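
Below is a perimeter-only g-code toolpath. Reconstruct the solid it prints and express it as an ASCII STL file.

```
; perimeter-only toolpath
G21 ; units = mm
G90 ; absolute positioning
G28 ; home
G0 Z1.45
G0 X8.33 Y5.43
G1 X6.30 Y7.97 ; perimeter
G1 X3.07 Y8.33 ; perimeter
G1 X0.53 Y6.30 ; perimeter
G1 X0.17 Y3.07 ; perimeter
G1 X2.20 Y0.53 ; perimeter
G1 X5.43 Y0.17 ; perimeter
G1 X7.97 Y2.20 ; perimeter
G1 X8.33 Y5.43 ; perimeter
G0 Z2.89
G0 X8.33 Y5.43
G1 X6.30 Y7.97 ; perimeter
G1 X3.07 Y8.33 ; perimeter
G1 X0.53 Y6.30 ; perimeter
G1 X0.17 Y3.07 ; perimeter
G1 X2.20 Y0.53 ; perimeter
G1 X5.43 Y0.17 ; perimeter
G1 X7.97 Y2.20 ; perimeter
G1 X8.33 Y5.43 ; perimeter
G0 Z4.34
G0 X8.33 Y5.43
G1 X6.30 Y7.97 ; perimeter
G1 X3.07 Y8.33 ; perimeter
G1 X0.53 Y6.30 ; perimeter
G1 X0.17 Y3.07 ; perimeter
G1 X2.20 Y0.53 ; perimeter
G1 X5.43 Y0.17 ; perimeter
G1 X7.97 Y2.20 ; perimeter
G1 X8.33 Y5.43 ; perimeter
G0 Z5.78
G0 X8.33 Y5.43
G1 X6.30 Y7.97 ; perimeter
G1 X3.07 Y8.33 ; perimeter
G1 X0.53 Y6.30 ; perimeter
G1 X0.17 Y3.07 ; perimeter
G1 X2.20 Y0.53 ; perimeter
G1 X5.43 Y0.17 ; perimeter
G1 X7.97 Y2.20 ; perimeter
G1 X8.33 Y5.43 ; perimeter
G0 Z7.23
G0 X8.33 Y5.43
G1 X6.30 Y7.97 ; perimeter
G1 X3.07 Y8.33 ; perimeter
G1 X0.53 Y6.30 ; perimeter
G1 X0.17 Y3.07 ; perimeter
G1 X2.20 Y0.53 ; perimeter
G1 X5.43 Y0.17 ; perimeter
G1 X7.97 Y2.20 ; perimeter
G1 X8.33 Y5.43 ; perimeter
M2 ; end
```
solid part
  facet normal 0.0000 0.0000 -1.0000
    outer loop
      vertex 3.07 8.33 0.00
      vertex 6.30 7.97 0.00
      vertex 8.33 5.43 0.00
    endloop
  endfacet
  facet normal 0.0000 0.0000 -1.0000
    outer loop
      vertex 0.53 6.30 0.00
      vertex 3.07 8.33 0.00
      vertex 8.33 5.43 0.00
    endloop
  endfacet
  facet normal 0.0000 0.0000 -1.0000
    outer loop
      vertex 0.17 3.07 0.00
      vertex 0.53 6.30 0.00
      vertex 8.33 5.43 0.00
    endloop
  endfacet
  facet normal 0.0000 0.0000 -1.0000
    outer loop
      vertex 2.20 0.53 0.00
      vertex 0.17 3.07 0.00
      vertex 8.33 5.43 0.00
    endloop
  endfacet
  facet normal 0.0000 0.0000 -1.0000
    outer loop
      vertex 5.43 0.17 0.00
      vertex 2.20 0.53 0.00
      vertex 8.33 5.43 0.00
    endloop
  endfacet
  facet normal 0.0000 0.0000 -1.0000
    outer loop
      vertex 7.97 2.20 0.00
      vertex 5.43 0.17 0.00
      vertex 8.33 5.43 0.00
    endloop
  endfacet
  facet normal 0.0000 0.0000 1.0000
    outer loop
      vertex 8.33 5.43 7.23
      vertex 6.30 7.97 7.23
      vertex 3.07 8.33 7.23
    endloop
  endfacet
  facet normal 0.0000 0.0000 1.0000
    outer loop
      vertex 8.33 5.43 7.23
      vertex 3.07 8.33 7.23
      vertex 0.53 6.30 7.23
    endloop
  endfacet
  facet normal 0.0000 0.0000 1.0000
    outer loop
      vertex 8.33 5.43 7.23
      vertex 0.53 6.30 7.23
      vertex 0.17 3.07 7.23
    endloop
  endfacet
  facet normal 0.0000 0.0000 1.0000
    outer loop
      vertex 8.33 5.43 7.23
      vertex 0.17 3.07 7.23
      vertex 2.20 0.53 7.23
    endloop
  endfacet
  facet normal 0.0000 0.0000 1.0000
    outer loop
      vertex 8.33 5.43 7.23
      vertex 2.20 0.53 7.23
      vertex 5.43 0.17 7.23
    endloop
  endfacet
  facet normal 0.0000 0.0000 1.0000
    outer loop
      vertex 8.33 5.43 7.23
      vertex 5.43 0.17 7.23
      vertex 7.97 2.20 7.23
    endloop
  endfacet
  facet normal 0.7812 0.6243 0.0000
    outer loop
      vertex 8.33 5.43 0.00
      vertex 6.30 7.97 0.00
      vertex 6.30 7.97 7.23
    endloop
  endfacet
  facet normal 0.7812 0.6243 0.0000
    outer loop
      vertex 8.33 5.43 0.00
      vertex 6.30 7.97 7.23
      vertex 8.33 5.43 7.23
    endloop
  endfacet
  facet normal 0.1108 0.9938 0.0000
    outer loop
      vertex 6.30 7.97 0.00
      vertex 3.07 8.33 0.00
      vertex 3.07 8.33 7.23
    endloop
  endfacet
  facet normal 0.1108 0.9938 0.0000
    outer loop
      vertex 6.30 7.97 0.00
      vertex 3.07 8.33 7.23
      vertex 6.30 7.97 7.23
    endloop
  endfacet
  facet normal -0.6243 0.7812 0.0000
    outer loop
      vertex 3.07 8.33 0.00
      vertex 0.53 6.30 0.00
      vertex 0.53 6.30 7.23
    endloop
  endfacet
  facet normal -0.6243 0.7812 0.0000
    outer loop
      vertex 3.07 8.33 0.00
      vertex 0.53 6.30 7.23
      vertex 3.07 8.33 7.23
    endloop
  endfacet
  facet normal -0.9938 0.1108 0.0000
    outer loop
      vertex 0.53 6.30 0.00
      vertex 0.17 3.07 0.00
      vertex 0.17 3.07 7.23
    endloop
  endfacet
  facet normal -0.9938 0.1108 0.0000
    outer loop
      vertex 0.53 6.30 0.00
      vertex 0.17 3.07 7.23
      vertex 0.53 6.30 7.23
    endloop
  endfacet
  facet normal -0.7812 -0.6243 0.0000
    outer loop
      vertex 0.17 3.07 0.00
      vertex 2.20 0.53 0.00
      vertex 2.20 0.53 7.23
    endloop
  endfacet
  facet normal -0.7812 -0.6243 0.0000
    outer loop
      vertex 0.17 3.07 0.00
      vertex 2.20 0.53 7.23
      vertex 0.17 3.07 7.23
    endloop
  endfacet
  facet normal -0.1108 -0.9938 0.0000
    outer loop
      vertex 2.20 0.53 0.00
      vertex 5.43 0.17 0.00
      vertex 5.43 0.17 7.23
    endloop
  endfacet
  facet normal -0.1108 -0.9938 0.0000
    outer loop
      vertex 2.20 0.53 0.00
      vertex 5.43 0.17 7.23
      vertex 2.20 0.53 7.23
    endloop
  endfacet
  facet normal 0.6243 -0.7812 0.0000
    outer loop
      vertex 5.43 0.17 0.00
      vertex 7.97 2.20 0.00
      vertex 7.97 2.20 7.23
    endloop
  endfacet
  facet normal 0.6243 -0.7812 0.0000
    outer loop
      vertex 5.43 0.17 0.00
      vertex 7.97 2.20 7.23
      vertex 5.43 0.17 7.23
    endloop
  endfacet
  facet normal 0.9938 -0.1108 0.0000
    outer loop
      vertex 7.97 2.20 0.00
      vertex 8.33 5.43 0.00
      vertex 8.33 5.43 7.23
    endloop
  endfacet
  facet normal 0.9938 -0.1108 0.0000
    outer loop
      vertex 7.97 2.20 0.00
      vertex 8.33 5.43 7.23
      vertex 7.97 2.20 7.23
    endloop
  endfacet
endsolid part

The G0 Z moves step by Δz≈1.45 mm. Every layer's G1 loop is the same polygon, so the solid is a straight extrusion of it from z=0 to z≈7.23. Closing with flat bottom and top caps and triangulating gives 28 facets — a regular 8-sided prism (a cylinder approximated with 8 flat sides), circumscribed radius ≈ 4.25 mm, height ≈ 7.23 mm.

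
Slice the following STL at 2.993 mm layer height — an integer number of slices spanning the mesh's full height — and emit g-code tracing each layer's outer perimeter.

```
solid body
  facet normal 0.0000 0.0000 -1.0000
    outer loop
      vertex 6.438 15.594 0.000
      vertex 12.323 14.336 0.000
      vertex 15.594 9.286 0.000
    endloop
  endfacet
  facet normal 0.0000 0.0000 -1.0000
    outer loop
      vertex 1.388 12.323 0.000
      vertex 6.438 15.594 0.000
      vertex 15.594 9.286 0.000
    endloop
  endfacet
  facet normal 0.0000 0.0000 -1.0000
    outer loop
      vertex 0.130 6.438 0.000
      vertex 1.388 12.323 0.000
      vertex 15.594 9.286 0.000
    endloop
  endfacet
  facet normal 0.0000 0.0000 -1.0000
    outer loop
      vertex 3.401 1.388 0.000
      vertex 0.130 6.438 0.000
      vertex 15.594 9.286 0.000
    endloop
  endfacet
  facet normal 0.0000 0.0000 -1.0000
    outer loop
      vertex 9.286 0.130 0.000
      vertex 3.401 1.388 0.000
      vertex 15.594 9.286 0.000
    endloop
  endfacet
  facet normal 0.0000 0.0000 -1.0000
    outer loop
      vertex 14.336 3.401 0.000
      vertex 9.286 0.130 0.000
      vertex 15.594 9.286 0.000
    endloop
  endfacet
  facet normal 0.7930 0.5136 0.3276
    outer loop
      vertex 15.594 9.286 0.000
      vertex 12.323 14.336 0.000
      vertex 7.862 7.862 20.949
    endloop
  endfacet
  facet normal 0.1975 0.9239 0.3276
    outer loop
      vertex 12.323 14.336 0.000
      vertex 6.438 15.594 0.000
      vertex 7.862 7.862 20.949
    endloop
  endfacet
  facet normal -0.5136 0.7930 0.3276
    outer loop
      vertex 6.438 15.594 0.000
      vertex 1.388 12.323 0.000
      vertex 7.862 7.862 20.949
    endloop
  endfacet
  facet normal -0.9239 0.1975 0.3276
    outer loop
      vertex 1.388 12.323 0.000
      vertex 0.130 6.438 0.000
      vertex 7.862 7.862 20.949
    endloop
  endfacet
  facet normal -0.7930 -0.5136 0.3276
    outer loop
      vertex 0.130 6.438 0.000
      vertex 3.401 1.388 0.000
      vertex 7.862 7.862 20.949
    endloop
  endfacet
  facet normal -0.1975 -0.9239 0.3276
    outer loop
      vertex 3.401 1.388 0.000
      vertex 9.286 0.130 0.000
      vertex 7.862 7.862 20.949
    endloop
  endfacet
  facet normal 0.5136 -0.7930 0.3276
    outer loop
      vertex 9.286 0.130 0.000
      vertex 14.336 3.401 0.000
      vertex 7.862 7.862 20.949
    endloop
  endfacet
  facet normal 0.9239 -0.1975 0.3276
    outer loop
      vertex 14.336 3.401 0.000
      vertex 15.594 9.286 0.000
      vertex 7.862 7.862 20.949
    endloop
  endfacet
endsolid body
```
; perimeter-only toolpath
G21 ; units = mm
G90 ; absolute positioning
G28 ; home
; layer 1
G0 Z2.993
G0 X14.489 Y9.083
G1 X11.686 Y13.411
G1 X6.641 Y14.489
G1 X2.313 Y11.686
G1 X1.235 Y6.641
G1 X4.038 Y2.313
G1 X9.083 Y1.235
G1 X13.411 Y4.038
G1 X14.489 Y9.083
; layer 2
G0 Z5.985
G0 X13.385 Y8.879
G1 X11.048 Y12.486
G1 X6.845 Y13.385
G1 X3.238 Y11.048
G1 X2.339 Y6.845
G1 X4.676 Y3.238
G1 X8.879 Y2.339
G1 X12.486 Y4.676
G1 X13.385 Y8.879
; layer 3
G0 Z8.978
G0 X12.280 Y8.676
G1 X10.411 Y11.561
G1 X7.048 Y12.280
G1 X4.163 Y10.411
G1 X3.444 Y7.048
G1 X5.313 Y4.163
G1 X8.676 Y3.444
G1 X11.561 Y5.313
G1 X12.280 Y8.676
; layer 4
G0 Z11.971
G0 X11.176 Y8.472
G1 X9.774 Y10.637
G1 X7.252 Y11.176
G1 X5.087 Y9.774
G1 X4.548 Y7.252
G1 X5.950 Y5.087
G1 X8.472 Y4.548
G1 X10.637 Y5.950
G1 X11.176 Y8.472
; layer 5
G0 Z14.964
G0 X10.071 Y8.269
G1 X9.137 Y9.712
G1 X7.455 Y10.071
G1 X6.012 Y9.137
G1 X5.653 Y7.455
G1 X6.587 Y6.012
G1 X8.269 Y5.653
G1 X9.712 Y6.587
G1 X10.071 Y8.269
; layer 6
G0 Z17.956
G0 X8.967 Y8.065
G1 X8.499 Y8.787
G1 X7.659 Y8.967
G1 X6.937 Y8.499
G1 X6.757 Y7.659
G1 X7.225 Y6.937
G1 X8.065 Y6.757
G1 X8.787 Y7.225
G1 X8.967 Y8.065
M2 ; end

The solid is a regular 8-sided pyramid, base circumscribed radius ≈ 7.86 mm, apex at z ≈ 20.9 mm. Slicing at Δz = 2.993 mm — 7 equal slices spanning the solid's height, so layer i sits at z = i·h/7 — gives 6 non-empty perimeters. Each is a 8-segment closed polygon; G0 lifts to the layer z and rapids to the start vertex, then G1 traces the edges. The cross-section shrinks linearly with z (the slice at the apex is degenerate and omitted).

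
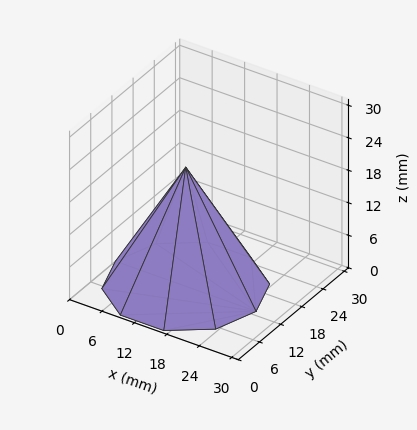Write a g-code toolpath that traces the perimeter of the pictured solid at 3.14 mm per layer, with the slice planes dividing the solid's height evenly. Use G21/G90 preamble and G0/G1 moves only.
Reading the render: the shape is a regular 10-sided pyramid, base circumscribed radius ≈ 13 mm, apex at z ≈ 22 mm (dimensions read to the nearest mm from the axis ticks). For the g-code, the solid's height is divided into equal slices at the stated Δz and each level perimeter traced with G1 moves after a G0 lift.

; perimeter-only toolpath
G21 ; units = mm
G90 ; absolute positioning
G28 ; home
; layer 1
G0 Z3.14
G0 X24.14 Y13.00
G1 X22.02 Y19.55
G1 X16.45 Y23.59
G1 X9.55 Y23.59
G1 X3.98 Y19.55
G1 X1.86 Y13.00
G1 X3.98 Y6.45
G1 X9.55 Y2.41
G1 X16.45 Y2.41
G1 X22.02 Y6.45
G1 X24.14 Y13.00
; layer 2
G0 Z6.29
G0 X22.29 Y13.00
G1 X20.51 Y18.46
G1 X15.87 Y21.83
G1 X10.13 Y21.83
G1 X5.49 Y18.46
G1 X3.71 Y13.00
G1 X5.49 Y7.54
G1 X10.13 Y4.17
G1 X15.87 Y4.17
G1 X20.51 Y7.54
G1 X22.29 Y13.00
; layer 3
G0 Z9.43
G0 X20.43 Y13.00
G1 X19.01 Y17.37
G1 X15.30 Y20.06
G1 X10.70 Y20.06
G1 X6.99 Y17.37
G1 X5.57 Y13.00
G1 X6.99 Y8.63
G1 X10.70 Y5.94
G1 X15.30 Y5.94
G1 X19.01 Y8.63
G1 X20.43 Y13.00
; layer 4
G0 Z12.57
G0 X18.57 Y13.00
G1 X17.51 Y16.27
G1 X14.72 Y18.30
G1 X11.28 Y18.30
G1 X8.49 Y16.27
G1 X7.43 Y13.00
G1 X8.49 Y9.73
G1 X11.28 Y7.70
G1 X14.72 Y7.70
G1 X17.51 Y9.73
G1 X18.57 Y13.00
; layer 5
G0 Z15.71
G0 X16.71 Y13.00
G1 X16.01 Y15.18
G1 X14.15 Y16.53
G1 X11.85 Y16.53
G1 X9.99 Y15.18
G1 X9.29 Y13.00
G1 X9.99 Y10.82
G1 X11.85 Y9.47
G1 X14.15 Y9.47
G1 X16.01 Y10.82
G1 X16.71 Y13.00
; layer 6
G0 Z18.86
G0 X14.86 Y13.00
G1 X14.50 Y14.09
G1 X13.57 Y14.77
G1 X12.43 Y14.77
G1 X11.50 Y14.09
G1 X11.14 Y13.00
G1 X11.50 Y11.91
G1 X12.43 Y11.23
G1 X13.57 Y11.23
G1 X14.50 Y11.91
G1 X14.86 Y13.00
M2 ; end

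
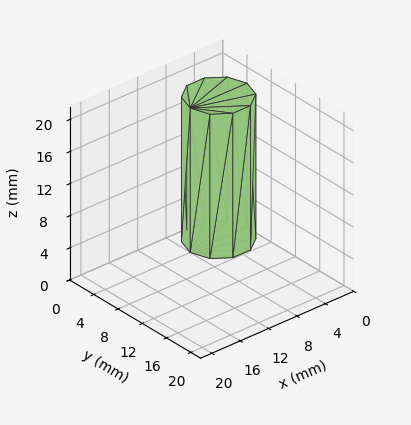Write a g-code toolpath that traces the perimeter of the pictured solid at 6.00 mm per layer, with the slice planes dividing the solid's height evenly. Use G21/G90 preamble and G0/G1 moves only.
Reading the render: the shape is a regular 10-sided prism (a cylinder approximated with 10 flat sides), circumscribed radius ≈ 4 mm, height ≈ 18 mm (dimensions read to the nearest mm from the axis ticks). For the g-code, the solid's height is divided into equal slices at the stated Δz and each level perimeter traced with G1 moves after a G0 lift.

; perimeter-only toolpath
G21 ; units = mm
G90 ; absolute positioning
G28 ; home
; layer 1
G0 Z6.00
G0 X8.00 Y4.00
G1 X7.24 Y6.35
G1 X5.24 Y7.80
G1 X2.76 Y7.80
G1 X0.76 Y6.35
G1 X0.00 Y4.00
G1 X0.76 Y1.65
G1 X2.76 Y0.20
G1 X5.24 Y0.20
G1 X7.24 Y1.65
G1 X8.00 Y4.00
; layer 2
G0 Z12.00
G0 X8.00 Y4.00
G1 X7.24 Y6.35
G1 X5.24 Y7.80
G1 X2.76 Y7.80
G1 X0.76 Y6.35
G1 X0.00 Y4.00
G1 X0.76 Y1.65
G1 X2.76 Y0.20
G1 X5.24 Y0.20
G1 X7.24 Y1.65
G1 X8.00 Y4.00
; layer 3
G0 Z18.00
G0 X8.00 Y4.00
G1 X7.24 Y6.35
G1 X5.24 Y7.80
G1 X2.76 Y7.80
G1 X0.76 Y6.35
G1 X0.00 Y4.00
G1 X0.76 Y1.65
G1 X2.76 Y0.20
G1 X5.24 Y0.20
G1 X7.24 Y1.65
G1 X8.00 Y4.00
M2 ; end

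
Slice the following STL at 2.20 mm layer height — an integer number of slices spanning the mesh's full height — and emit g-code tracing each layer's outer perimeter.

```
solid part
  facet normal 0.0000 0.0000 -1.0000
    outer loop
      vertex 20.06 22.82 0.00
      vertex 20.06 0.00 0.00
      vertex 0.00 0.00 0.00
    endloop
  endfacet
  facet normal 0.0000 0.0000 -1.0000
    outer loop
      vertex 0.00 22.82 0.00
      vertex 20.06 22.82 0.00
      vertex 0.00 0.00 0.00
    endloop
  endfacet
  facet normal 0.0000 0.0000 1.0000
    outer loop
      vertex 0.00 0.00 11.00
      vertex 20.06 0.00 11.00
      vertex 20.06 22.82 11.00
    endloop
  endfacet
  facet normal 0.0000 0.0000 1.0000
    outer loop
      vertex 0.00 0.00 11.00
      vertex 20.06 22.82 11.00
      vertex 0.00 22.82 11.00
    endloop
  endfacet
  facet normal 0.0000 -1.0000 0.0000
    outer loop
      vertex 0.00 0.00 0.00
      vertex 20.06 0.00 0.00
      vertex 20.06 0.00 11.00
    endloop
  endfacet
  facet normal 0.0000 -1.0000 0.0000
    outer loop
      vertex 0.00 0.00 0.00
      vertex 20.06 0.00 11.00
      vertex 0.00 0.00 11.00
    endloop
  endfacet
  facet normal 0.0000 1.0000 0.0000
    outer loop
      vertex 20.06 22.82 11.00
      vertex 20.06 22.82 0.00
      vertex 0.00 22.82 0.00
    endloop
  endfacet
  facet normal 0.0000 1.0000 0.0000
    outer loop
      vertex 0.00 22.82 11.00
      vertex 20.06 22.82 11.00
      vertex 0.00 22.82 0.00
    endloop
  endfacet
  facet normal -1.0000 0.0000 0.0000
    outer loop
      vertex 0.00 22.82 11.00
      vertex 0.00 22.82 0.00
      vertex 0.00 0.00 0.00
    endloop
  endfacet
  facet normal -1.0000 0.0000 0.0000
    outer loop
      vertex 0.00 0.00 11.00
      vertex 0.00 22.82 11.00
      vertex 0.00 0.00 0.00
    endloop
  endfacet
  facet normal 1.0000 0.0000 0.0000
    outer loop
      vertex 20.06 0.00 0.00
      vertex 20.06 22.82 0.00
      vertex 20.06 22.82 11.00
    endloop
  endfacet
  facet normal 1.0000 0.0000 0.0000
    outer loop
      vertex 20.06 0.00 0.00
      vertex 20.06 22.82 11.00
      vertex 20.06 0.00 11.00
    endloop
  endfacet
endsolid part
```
; perimeter-only toolpath
G21 ; units = mm
G90 ; absolute positioning
G28 ; home
; layer 1
G0 Z2.20
G0 X0.00 Y0.00
G1 X20.06 Y0.00
G1 X20.06 Y22.82
G1 X0.00 Y22.82
G1 X0.00 Y0.00
; layer 2
G0 Z4.40
G0 X0.00 Y0.00
G1 X20.06 Y0.00
G1 X20.06 Y22.82
G1 X0.00 Y22.82
G1 X0.00 Y0.00
; layer 3
G0 Z6.60
G0 X0.00 Y0.00
G1 X20.06 Y0.00
G1 X20.06 Y22.82
G1 X0.00 Y22.82
G1 X0.00 Y0.00
; layer 4
G0 Z8.80
G0 X0.00 Y0.00
G1 X20.06 Y0.00
G1 X20.06 Y22.82
G1 X0.00 Y22.82
G1 X0.00 Y0.00
; layer 5
G0 Z11.00
G0 X0.00 Y0.00
G1 X20.06 Y0.00
G1 X20.06 Y22.82
G1 X0.00 Y22.82
G1 X0.00 Y0.00
M2 ; end

The solid is a rectangular box, roughly 20.1 × 22.8 mm footprint and 11 mm tall. Slicing at Δz = 2.20 mm — 5 equal slices spanning the solid's height, so layer i sits at z = i·h/5 — gives 5 non-empty perimeters. Each is a 4-segment closed polygon; G0 lifts to the layer z and rapids to the start vertex, then G1 traces the edges.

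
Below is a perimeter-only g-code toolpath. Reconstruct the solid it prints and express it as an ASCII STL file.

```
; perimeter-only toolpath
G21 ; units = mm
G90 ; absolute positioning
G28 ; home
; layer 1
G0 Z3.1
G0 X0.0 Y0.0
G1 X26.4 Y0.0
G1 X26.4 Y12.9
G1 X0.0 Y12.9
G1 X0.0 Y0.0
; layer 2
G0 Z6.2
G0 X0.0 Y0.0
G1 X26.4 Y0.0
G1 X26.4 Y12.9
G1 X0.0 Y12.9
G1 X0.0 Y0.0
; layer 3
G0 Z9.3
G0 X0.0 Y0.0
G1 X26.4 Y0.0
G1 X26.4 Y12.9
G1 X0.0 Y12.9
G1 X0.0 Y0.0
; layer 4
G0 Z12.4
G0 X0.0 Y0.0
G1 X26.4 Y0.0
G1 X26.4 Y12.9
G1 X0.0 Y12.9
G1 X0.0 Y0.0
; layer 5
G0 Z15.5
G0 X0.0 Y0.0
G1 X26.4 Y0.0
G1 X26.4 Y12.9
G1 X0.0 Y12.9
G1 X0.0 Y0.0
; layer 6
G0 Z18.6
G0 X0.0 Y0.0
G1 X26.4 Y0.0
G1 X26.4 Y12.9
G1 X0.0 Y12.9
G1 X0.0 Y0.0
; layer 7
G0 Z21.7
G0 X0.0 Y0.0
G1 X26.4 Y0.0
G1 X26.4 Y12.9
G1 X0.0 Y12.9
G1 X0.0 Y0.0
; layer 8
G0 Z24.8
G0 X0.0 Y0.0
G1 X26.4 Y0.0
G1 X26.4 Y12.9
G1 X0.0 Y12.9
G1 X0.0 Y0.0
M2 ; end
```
solid part
  facet normal 0.0000 0.0000 -1.0000
    outer loop
      vertex 26.4 12.9 0.0
      vertex 26.4 0.0 0.0
      vertex 0.0 0.0 0.0
    endloop
  endfacet
  facet normal 0.0000 0.0000 -1.0000
    outer loop
      vertex 0.0 12.9 0.0
      vertex 26.4 12.9 0.0
      vertex 0.0 0.0 0.0
    endloop
  endfacet
  facet normal 0.0000 0.0000 1.0000
    outer loop
      vertex 0.0 0.0 24.8
      vertex 26.4 0.0 24.8
      vertex 26.4 12.9 24.8
    endloop
  endfacet
  facet normal 0.0000 0.0000 1.0000
    outer loop
      vertex 0.0 0.0 24.8
      vertex 26.4 12.9 24.8
      vertex 0.0 12.9 24.8
    endloop
  endfacet
  facet normal 0.0000 -1.0000 0.0000
    outer loop
      vertex 0.0 0.0 0.0
      vertex 26.4 0.0 0.0
      vertex 26.4 0.0 24.8
    endloop
  endfacet
  facet normal 0.0000 -1.0000 0.0000
    outer loop
      vertex 0.0 0.0 0.0
      vertex 26.4 0.0 24.8
      vertex 0.0 0.0 24.8
    endloop
  endfacet
  facet normal 0.0000 1.0000 0.0000
    outer loop
      vertex 26.4 12.9 24.8
      vertex 26.4 12.9 0.0
      vertex 0.0 12.9 0.0
    endloop
  endfacet
  facet normal 0.0000 1.0000 0.0000
    outer loop
      vertex 0.0 12.9 24.8
      vertex 26.4 12.9 24.8
      vertex 0.0 12.9 0.0
    endloop
  endfacet
  facet normal -1.0000 0.0000 0.0000
    outer loop
      vertex 0.0 12.9 24.8
      vertex 0.0 12.9 0.0
      vertex 0.0 0.0 0.0
    endloop
  endfacet
  facet normal -1.0000 0.0000 0.0000
    outer loop
      vertex 0.0 0.0 24.8
      vertex 0.0 12.9 24.8
      vertex 0.0 0.0 0.0
    endloop
  endfacet
  facet normal 1.0000 0.0000 0.0000
    outer loop
      vertex 26.4 0.0 0.0
      vertex 26.4 12.9 0.0
      vertex 26.4 12.9 24.8
    endloop
  endfacet
  facet normal 1.0000 0.0000 0.0000
    outer loop
      vertex 26.4 0.0 0.0
      vertex 26.4 12.9 24.8
      vertex 26.4 0.0 24.8
    endloop
  endfacet
endsolid part

The G0 Z moves step by Δz≈3.1 mm. Every layer's G1 loop is the same polygon, so the solid is a straight extrusion of it from z=0 to z≈24.8. Closing with flat bottom and top caps and triangulating gives 12 facets — a rectangular box, roughly 26.4 × 12.9 mm footprint and 24.8 mm tall.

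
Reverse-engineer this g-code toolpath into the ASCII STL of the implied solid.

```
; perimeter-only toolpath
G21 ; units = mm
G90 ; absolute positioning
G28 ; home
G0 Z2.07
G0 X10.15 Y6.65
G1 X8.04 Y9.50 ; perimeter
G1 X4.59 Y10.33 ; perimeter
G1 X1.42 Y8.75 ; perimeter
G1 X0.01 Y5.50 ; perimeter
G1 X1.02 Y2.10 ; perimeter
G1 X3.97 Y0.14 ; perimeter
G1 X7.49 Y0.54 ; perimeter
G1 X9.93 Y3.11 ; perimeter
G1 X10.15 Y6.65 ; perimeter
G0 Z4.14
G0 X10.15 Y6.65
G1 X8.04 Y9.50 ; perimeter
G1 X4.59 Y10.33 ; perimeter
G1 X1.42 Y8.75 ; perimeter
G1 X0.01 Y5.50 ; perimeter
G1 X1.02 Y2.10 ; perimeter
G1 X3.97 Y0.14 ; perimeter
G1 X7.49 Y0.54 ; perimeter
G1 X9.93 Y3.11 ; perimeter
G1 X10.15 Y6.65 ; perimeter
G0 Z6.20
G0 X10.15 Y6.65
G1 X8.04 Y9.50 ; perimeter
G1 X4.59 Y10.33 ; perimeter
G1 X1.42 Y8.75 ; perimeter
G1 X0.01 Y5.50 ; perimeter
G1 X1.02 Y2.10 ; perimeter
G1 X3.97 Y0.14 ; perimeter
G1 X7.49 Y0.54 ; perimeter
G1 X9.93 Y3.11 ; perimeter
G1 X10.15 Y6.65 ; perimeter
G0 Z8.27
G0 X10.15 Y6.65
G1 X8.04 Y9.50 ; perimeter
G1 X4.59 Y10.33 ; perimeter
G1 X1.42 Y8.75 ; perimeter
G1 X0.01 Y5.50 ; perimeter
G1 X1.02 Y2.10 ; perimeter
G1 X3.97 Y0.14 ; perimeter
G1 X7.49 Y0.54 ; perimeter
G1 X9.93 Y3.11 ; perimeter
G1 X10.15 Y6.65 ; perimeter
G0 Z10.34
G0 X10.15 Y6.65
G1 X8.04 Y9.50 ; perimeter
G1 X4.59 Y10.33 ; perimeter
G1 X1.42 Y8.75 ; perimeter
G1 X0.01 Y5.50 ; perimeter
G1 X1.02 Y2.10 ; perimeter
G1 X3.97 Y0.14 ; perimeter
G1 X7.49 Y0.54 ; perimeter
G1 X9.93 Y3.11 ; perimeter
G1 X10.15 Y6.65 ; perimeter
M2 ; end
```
solid part
  facet normal 0.0000 0.0000 -1.0000
    outer loop
      vertex 4.59 10.33 0.00
      vertex 8.04 9.50 0.00
      vertex 10.15 6.65 0.00
    endloop
  endfacet
  facet normal 0.0000 0.0000 -1.0000
    outer loop
      vertex 1.42 8.75 0.00
      vertex 4.59 10.33 0.00
      vertex 10.15 6.65 0.00
    endloop
  endfacet
  facet normal 0.0000 0.0000 -1.0000
    outer loop
      vertex 0.01 5.50 0.00
      vertex 1.42 8.75 0.00
      vertex 10.15 6.65 0.00
    endloop
  endfacet
  facet normal 0.0000 0.0000 -1.0000
    outer loop
      vertex 1.02 2.10 0.00
      vertex 0.01 5.50 0.00
      vertex 10.15 6.65 0.00
    endloop
  endfacet
  facet normal 0.0000 0.0000 -1.0000
    outer loop
      vertex 3.97 0.14 0.00
      vertex 1.02 2.10 0.00
      vertex 10.15 6.65 0.00
    endloop
  endfacet
  facet normal 0.0000 0.0000 -1.0000
    outer loop
      vertex 7.49 0.54 0.00
      vertex 3.97 0.14 0.00
      vertex 10.15 6.65 0.00
    endloop
  endfacet
  facet normal 0.0000 0.0000 -1.0000
    outer loop
      vertex 9.93 3.11 0.00
      vertex 7.49 0.54 0.00
      vertex 10.15 6.65 0.00
    endloop
  endfacet
  facet normal 0.0000 0.0000 1.0000
    outer loop
      vertex 10.15 6.65 10.34
      vertex 8.04 9.50 10.34
      vertex 4.59 10.33 10.34
    endloop
  endfacet
  facet normal 0.0000 0.0000 1.0000
    outer loop
      vertex 10.15 6.65 10.34
      vertex 4.59 10.33 10.34
      vertex 1.42 8.75 10.34
    endloop
  endfacet
  facet normal 0.0000 0.0000 1.0000
    outer loop
      vertex 10.15 6.65 10.34
      vertex 1.42 8.75 10.34
      vertex 0.01 5.50 10.34
    endloop
  endfacet
  facet normal 0.0000 0.0000 1.0000
    outer loop
      vertex 10.15 6.65 10.34
      vertex 0.01 5.50 10.34
      vertex 1.02 2.10 10.34
    endloop
  endfacet
  facet normal 0.0000 0.0000 1.0000
    outer loop
      vertex 10.15 6.65 10.34
      vertex 1.02 2.10 10.34
      vertex 3.97 0.14 10.34
    endloop
  endfacet
  facet normal 0.0000 0.0000 1.0000
    outer loop
      vertex 10.15 6.65 10.34
      vertex 3.97 0.14 10.34
      vertex 7.49 0.54 10.34
    endloop
  endfacet
  facet normal 0.0000 0.0000 1.0000
    outer loop
      vertex 10.15 6.65 10.34
      vertex 7.49 0.54 10.34
      vertex 9.93 3.11 10.34
    endloop
  endfacet
  facet normal 0.8037 0.5950 0.0000
    outer loop
      vertex 10.15 6.65 0.00
      vertex 8.04 9.50 0.00
      vertex 8.04 9.50 10.34
    endloop
  endfacet
  facet normal 0.8037 0.5950 0.0000
    outer loop
      vertex 10.15 6.65 0.00
      vertex 8.04 9.50 10.34
      vertex 10.15 6.65 10.34
    endloop
  endfacet
  facet normal 0.2339 0.9723 0.0000
    outer loop
      vertex 8.04 9.50 0.00
      vertex 4.59 10.33 0.00
      vertex 4.59 10.33 10.34
    endloop
  endfacet
  facet normal 0.2339 0.9723 0.0000
    outer loop
      vertex 8.04 9.50 0.00
      vertex 4.59 10.33 10.34
      vertex 8.04 9.50 10.34
    endloop
  endfacet
  facet normal -0.4461 0.8950 0.0000
    outer loop
      vertex 4.59 10.33 0.00
      vertex 1.42 8.75 0.00
      vertex 1.42 8.75 10.34
    endloop
  endfacet
  facet normal -0.4461 0.8950 0.0000
    outer loop
      vertex 4.59 10.33 0.00
      vertex 1.42 8.75 10.34
      vertex 4.59 10.33 10.34
    endloop
  endfacet
  facet normal -0.9174 0.3980 0.0000
    outer loop
      vertex 1.42 8.75 0.00
      vertex 0.01 5.50 0.00
      vertex 0.01 5.50 10.34
    endloop
  endfacet
  facet normal -0.9174 0.3980 0.0000
    outer loop
      vertex 1.42 8.75 0.00
      vertex 0.01 5.50 10.34
      vertex 1.42 8.75 10.34
    endloop
  endfacet
  facet normal -0.9586 -0.2848 0.0000
    outer loop
      vertex 0.01 5.50 0.00
      vertex 1.02 2.10 0.00
      vertex 1.02 2.10 10.34
    endloop
  endfacet
  facet normal -0.9586 -0.2848 0.0000
    outer loop
      vertex 0.01 5.50 0.00
      vertex 1.02 2.10 10.34
      vertex 0.01 5.50 10.34
    endloop
  endfacet
  facet normal -0.5534 -0.8329 0.0000
    outer loop
      vertex 1.02 2.10 0.00
      vertex 3.97 0.14 0.00
      vertex 3.97 0.14 10.34
    endloop
  endfacet
  facet normal -0.5534 -0.8329 0.0000
    outer loop
      vertex 1.02 2.10 0.00
      vertex 3.97 0.14 10.34
      vertex 1.02 2.10 10.34
    endloop
  endfacet
  facet normal 0.1129 -0.9936 0.0000
    outer loop
      vertex 3.97 0.14 0.00
      vertex 7.49 0.54 0.00
      vertex 7.49 0.54 10.34
    endloop
  endfacet
  facet normal 0.1129 -0.9936 0.0000
    outer loop
      vertex 3.97 0.14 0.00
      vertex 7.49 0.54 10.34
      vertex 3.97 0.14 10.34
    endloop
  endfacet
  facet normal 0.7252 -0.6885 0.0000
    outer loop
      vertex 7.49 0.54 0.00
      vertex 9.93 3.11 0.00
      vertex 9.93 3.11 10.34
    endloop
  endfacet
  facet normal 0.7252 -0.6885 0.0000
    outer loop
      vertex 7.49 0.54 0.00
      vertex 9.93 3.11 10.34
      vertex 7.49 0.54 10.34
    endloop
  endfacet
  facet normal 0.9981 -0.0620 0.0000
    outer loop
      vertex 9.93 3.11 0.00
      vertex 10.15 6.65 0.00
      vertex 10.15 6.65 10.34
    endloop
  endfacet
  facet normal 0.9981 -0.0620 0.0000
    outer loop
      vertex 9.93 3.11 0.00
      vertex 10.15 6.65 10.34
      vertex 9.93 3.11 10.34
    endloop
  endfacet
endsolid part

The G0 Z moves step by Δz≈2.07 mm. Every layer's G1 loop is the same polygon, so the solid is a straight extrusion of it from z=0 to z≈10.3. Closing with flat bottom and top caps and triangulating gives 32 facets — a regular 9-sided prism (a cylinder approximated with 9 flat sides), circumscribed radius ≈ 5.18 mm, height ≈ 10.3 mm.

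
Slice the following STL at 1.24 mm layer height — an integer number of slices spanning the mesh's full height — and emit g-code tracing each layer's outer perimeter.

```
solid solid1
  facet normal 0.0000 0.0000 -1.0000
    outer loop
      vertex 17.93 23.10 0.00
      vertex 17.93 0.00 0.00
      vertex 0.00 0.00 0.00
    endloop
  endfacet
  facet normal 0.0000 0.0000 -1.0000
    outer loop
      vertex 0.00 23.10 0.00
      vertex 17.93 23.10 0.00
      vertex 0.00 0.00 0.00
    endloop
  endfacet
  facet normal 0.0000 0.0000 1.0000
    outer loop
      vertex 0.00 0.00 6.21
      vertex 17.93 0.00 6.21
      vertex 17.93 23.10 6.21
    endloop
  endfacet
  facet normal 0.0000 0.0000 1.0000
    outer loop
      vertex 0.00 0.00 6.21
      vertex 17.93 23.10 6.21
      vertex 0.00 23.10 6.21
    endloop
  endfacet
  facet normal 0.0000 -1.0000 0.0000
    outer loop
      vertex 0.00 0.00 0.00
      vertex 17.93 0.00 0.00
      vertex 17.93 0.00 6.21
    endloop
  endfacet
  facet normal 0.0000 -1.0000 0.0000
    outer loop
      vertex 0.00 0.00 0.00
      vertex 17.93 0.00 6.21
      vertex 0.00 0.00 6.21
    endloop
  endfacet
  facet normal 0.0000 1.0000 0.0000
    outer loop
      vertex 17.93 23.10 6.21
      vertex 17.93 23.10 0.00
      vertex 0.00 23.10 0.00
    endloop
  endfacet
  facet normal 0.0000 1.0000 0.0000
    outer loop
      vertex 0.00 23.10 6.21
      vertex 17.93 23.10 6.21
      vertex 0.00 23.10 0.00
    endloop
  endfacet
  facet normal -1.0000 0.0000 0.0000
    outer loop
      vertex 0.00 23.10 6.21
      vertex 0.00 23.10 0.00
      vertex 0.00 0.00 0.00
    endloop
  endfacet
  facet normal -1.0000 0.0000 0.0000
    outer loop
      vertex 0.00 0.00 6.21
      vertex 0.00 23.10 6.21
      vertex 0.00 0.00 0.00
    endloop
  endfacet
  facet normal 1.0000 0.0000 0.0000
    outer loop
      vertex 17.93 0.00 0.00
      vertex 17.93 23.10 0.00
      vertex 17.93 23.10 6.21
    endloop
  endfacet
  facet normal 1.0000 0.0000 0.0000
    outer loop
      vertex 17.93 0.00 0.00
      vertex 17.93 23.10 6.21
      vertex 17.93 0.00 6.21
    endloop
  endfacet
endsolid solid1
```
; perimeter-only toolpath
G21 ; units = mm
G90 ; absolute positioning
G28 ; home
; layer 1
G0 Z1.24
G0 X0.00 Y0.00
G1 X17.93 Y0.00
G1 X17.93 Y23.10
G1 X0.00 Y23.10
G1 X0.00 Y0.00
; layer 2
G0 Z2.48
G0 X0.00 Y0.00
G1 X17.93 Y0.00
G1 X17.93 Y23.10
G1 X0.00 Y23.10
G1 X0.00 Y0.00
; layer 3
G0 Z3.73
G0 X0.00 Y0.00
G1 X17.93 Y0.00
G1 X17.93 Y23.10
G1 X0.00 Y23.10
G1 X0.00 Y0.00
; layer 4
G0 Z4.97
G0 X0.00 Y0.00
G1 X17.93 Y0.00
G1 X17.93 Y23.10
G1 X0.00 Y23.10
G1 X0.00 Y0.00
; layer 5
G0 Z6.21
G0 X0.00 Y0.00
G1 X17.93 Y0.00
G1 X17.93 Y23.10
G1 X0.00 Y23.10
G1 X0.00 Y0.00
M2 ; end

The solid is a rectangular box, roughly 17.9 × 23.1 mm footprint and 6.21 mm tall. Slicing at Δz = 1.24 mm — 5 equal slices spanning the solid's height, so layer i sits at z = i·h/5 — gives 5 non-empty perimeters. Each is a 4-segment closed polygon; G0 lifts to the layer z and rapids to the start vertex, then G1 traces the edges.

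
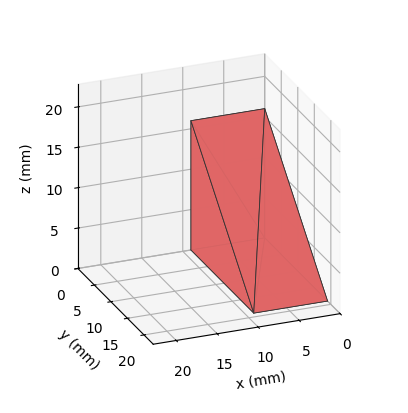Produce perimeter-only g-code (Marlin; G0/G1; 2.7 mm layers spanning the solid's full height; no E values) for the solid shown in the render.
Reading the render: the shape is a wedge (ramp): 9 × 19 mm base, rising to 16 mm along the y=0 edge and sloping linearly to z=0 at y=19 (dimensions read to the nearest mm from the axis ticks). For the g-code, the solid's height is divided into equal slices at the stated Δz and each level perimeter traced with G1 moves after a G0 lift.

; perimeter-only toolpath
G21 ; units = mm
G90 ; absolute positioning
G28 ; home
; layer 1
G0 Z2.7
G0 X0.0 Y0.0
G1 X9.0 Y0.0
G1 X9.0 Y15.8
G1 X0.0 Y15.8
G1 X0.0 Y0.0
; layer 2
G0 Z5.3
G0 X0.0 Y0.0
G1 X9.0 Y0.0
G1 X9.0 Y12.7
G1 X0.0 Y12.7
G1 X0.0 Y0.0
; layer 3
G0 Z8.0
G0 X0.0 Y0.0
G1 X9.0 Y0.0
G1 X9.0 Y9.5
G1 X0.0 Y9.5
G1 X0.0 Y0.0
; layer 4
G0 Z10.7
G0 X0.0 Y0.0
G1 X9.0 Y0.0
G1 X9.0 Y6.3
G1 X0.0 Y6.3
G1 X0.0 Y0.0
; layer 5
G0 Z13.3
G0 X0.0 Y0.0
G1 X9.0 Y0.0
G1 X9.0 Y3.2
G1 X0.0 Y3.2
G1 X0.0 Y0.0
M2 ; end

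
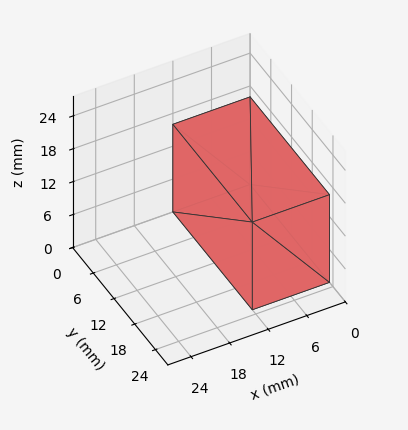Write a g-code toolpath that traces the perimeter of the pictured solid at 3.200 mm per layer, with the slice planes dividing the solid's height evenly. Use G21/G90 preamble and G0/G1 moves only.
Reading the render: the shape is a rectangular box, roughly 12 × 23 mm footprint and 16 mm tall (dimensions read to the nearest mm from the axis ticks). For the g-code, the solid's height is divided into equal slices at the stated Δz and each level perimeter traced with G1 moves after a G0 lift.

; perimeter-only toolpath
G21 ; units = mm
G90 ; absolute positioning
G28 ; home
; layer 1
G0 Z3.200
G0 X0.000 Y0.000
G1 X12.000 Y0.000
G1 X12.000 Y23.000
G1 X0.000 Y23.000
G1 X0.000 Y0.000
; layer 2
G0 Z6.400
G0 X0.000 Y0.000
G1 X12.000 Y0.000
G1 X12.000 Y23.000
G1 X0.000 Y23.000
G1 X0.000 Y0.000
; layer 3
G0 Z9.600
G0 X0.000 Y0.000
G1 X12.000 Y0.000
G1 X12.000 Y23.000
G1 X0.000 Y23.000
G1 X0.000 Y0.000
; layer 4
G0 Z12.800
G0 X0.000 Y0.000
G1 X12.000 Y0.000
G1 X12.000 Y23.000
G1 X0.000 Y23.000
G1 X0.000 Y0.000
; layer 5
G0 Z16.000
G0 X0.000 Y0.000
G1 X12.000 Y0.000
G1 X12.000 Y23.000
G1 X0.000 Y23.000
G1 X0.000 Y0.000
M2 ; end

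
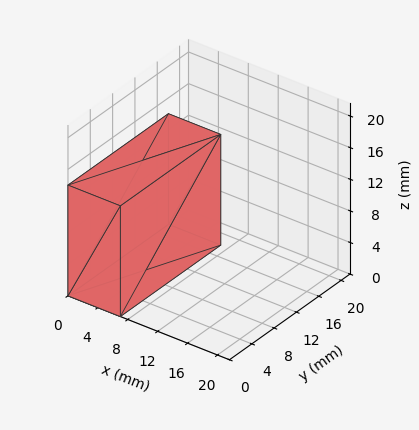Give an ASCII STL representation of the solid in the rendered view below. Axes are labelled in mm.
Reading the render: the shape is a rectangular box, roughly 7 × 18 mm footprint and 14 mm tall (dimensions read to the nearest mm from the axis ticks). For the STL, each face is triangulated and given an outward normal.

solid part
  facet normal 0.0000 0.0000 -1.0000
    outer loop
      vertex 7.0 18.0 0.0
      vertex 7.0 0.0 0.0
      vertex 0.0 0.0 0.0
    endloop
  endfacet
  facet normal 0.0000 0.0000 -1.0000
    outer loop
      vertex 0.0 18.0 0.0
      vertex 7.0 18.0 0.0
      vertex 0.0 0.0 0.0
    endloop
  endfacet
  facet normal 0.0000 0.0000 1.0000
    outer loop
      vertex 0.0 0.0 14.0
      vertex 7.0 0.0 14.0
      vertex 7.0 18.0 14.0
    endloop
  endfacet
  facet normal 0.0000 0.0000 1.0000
    outer loop
      vertex 0.0 0.0 14.0
      vertex 7.0 18.0 14.0
      vertex 0.0 18.0 14.0
    endloop
  endfacet
  facet normal 0.0000 -1.0000 0.0000
    outer loop
      vertex 0.0 0.0 0.0
      vertex 7.0 0.0 0.0
      vertex 7.0 0.0 14.0
    endloop
  endfacet
  facet normal 0.0000 -1.0000 0.0000
    outer loop
      vertex 0.0 0.0 0.0
      vertex 7.0 0.0 14.0
      vertex 0.0 0.0 14.0
    endloop
  endfacet
  facet normal 0.0000 1.0000 0.0000
    outer loop
      vertex 7.0 18.0 14.0
      vertex 7.0 18.0 0.0
      vertex 0.0 18.0 0.0
    endloop
  endfacet
  facet normal 0.0000 1.0000 0.0000
    outer loop
      vertex 0.0 18.0 14.0
      vertex 7.0 18.0 14.0
      vertex 0.0 18.0 0.0
    endloop
  endfacet
  facet normal -1.0000 0.0000 0.0000
    outer loop
      vertex 0.0 18.0 14.0
      vertex 0.0 18.0 0.0
      vertex 0.0 0.0 0.0
    endloop
  endfacet
  facet normal -1.0000 0.0000 0.0000
    outer loop
      vertex 0.0 0.0 14.0
      vertex 0.0 18.0 14.0
      vertex 0.0 0.0 0.0
    endloop
  endfacet
  facet normal 1.0000 0.0000 0.0000
    outer loop
      vertex 7.0 0.0 0.0
      vertex 7.0 18.0 0.0
      vertex 7.0 18.0 14.0
    endloop
  endfacet
  facet normal 1.0000 0.0000 0.0000
    outer loop
      vertex 7.0 0.0 0.0
      vertex 7.0 18.0 14.0
      vertex 7.0 0.0 14.0
    endloop
  endfacet
endsolid part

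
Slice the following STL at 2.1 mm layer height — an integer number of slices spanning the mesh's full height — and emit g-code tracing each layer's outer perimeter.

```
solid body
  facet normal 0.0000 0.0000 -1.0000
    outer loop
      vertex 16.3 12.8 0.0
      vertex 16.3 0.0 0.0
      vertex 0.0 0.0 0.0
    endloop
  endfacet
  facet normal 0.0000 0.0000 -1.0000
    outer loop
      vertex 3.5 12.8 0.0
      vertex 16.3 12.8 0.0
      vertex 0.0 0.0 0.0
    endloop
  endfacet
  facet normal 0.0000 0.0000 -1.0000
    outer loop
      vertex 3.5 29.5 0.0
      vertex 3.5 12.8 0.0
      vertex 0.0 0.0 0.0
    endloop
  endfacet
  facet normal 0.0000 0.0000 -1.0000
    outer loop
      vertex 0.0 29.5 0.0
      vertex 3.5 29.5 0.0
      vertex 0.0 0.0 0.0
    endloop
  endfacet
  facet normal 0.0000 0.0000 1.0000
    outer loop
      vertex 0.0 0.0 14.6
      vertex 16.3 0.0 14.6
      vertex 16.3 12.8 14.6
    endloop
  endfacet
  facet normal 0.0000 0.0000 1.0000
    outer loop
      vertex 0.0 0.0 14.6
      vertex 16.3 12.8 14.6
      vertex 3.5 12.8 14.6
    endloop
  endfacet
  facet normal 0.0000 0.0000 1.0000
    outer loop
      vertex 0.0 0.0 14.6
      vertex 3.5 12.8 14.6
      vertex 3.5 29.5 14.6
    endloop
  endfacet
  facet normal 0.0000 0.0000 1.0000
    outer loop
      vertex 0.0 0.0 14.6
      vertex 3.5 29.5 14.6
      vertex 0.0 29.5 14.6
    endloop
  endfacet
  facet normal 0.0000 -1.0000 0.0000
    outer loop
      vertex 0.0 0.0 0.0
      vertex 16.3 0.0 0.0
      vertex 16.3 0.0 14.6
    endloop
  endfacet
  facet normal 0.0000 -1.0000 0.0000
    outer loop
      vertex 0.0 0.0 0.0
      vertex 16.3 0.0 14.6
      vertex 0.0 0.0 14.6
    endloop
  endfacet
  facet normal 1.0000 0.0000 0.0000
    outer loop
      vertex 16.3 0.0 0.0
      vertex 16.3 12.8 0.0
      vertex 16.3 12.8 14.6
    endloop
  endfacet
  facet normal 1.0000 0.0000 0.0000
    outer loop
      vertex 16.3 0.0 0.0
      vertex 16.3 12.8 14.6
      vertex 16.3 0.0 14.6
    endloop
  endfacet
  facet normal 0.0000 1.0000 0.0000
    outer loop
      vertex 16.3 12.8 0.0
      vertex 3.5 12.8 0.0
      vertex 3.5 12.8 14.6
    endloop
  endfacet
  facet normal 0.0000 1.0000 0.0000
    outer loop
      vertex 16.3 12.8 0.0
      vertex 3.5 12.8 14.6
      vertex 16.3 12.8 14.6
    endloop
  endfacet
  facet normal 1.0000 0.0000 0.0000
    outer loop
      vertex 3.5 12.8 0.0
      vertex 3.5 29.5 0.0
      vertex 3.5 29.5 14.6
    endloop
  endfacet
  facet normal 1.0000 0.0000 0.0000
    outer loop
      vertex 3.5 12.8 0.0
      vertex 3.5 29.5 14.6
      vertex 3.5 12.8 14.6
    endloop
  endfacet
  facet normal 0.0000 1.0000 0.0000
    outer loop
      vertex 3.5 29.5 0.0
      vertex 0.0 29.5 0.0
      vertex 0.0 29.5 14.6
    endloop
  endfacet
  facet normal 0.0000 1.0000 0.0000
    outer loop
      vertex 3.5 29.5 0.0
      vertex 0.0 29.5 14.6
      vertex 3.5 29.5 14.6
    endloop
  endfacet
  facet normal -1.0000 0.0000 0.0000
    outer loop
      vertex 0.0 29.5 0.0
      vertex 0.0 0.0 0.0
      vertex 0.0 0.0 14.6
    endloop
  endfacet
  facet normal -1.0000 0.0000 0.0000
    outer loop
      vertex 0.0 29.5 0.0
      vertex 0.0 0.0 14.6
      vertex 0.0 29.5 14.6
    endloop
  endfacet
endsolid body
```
; perimeter-only toolpath
G21 ; units = mm
G90 ; absolute positioning
G28 ; home
; layer 1
G0 Z2.1
G0 X0.0 Y0.0
G1 X16.3 Y0.0
G1 X16.3 Y12.8
G1 X3.5 Y12.8
G1 X3.5 Y29.5
G1 X0.0 Y29.5
G1 X0.0 Y0.0
; layer 2
G0 Z4.2
G0 X0.0 Y0.0
G1 X16.3 Y0.0
G1 X16.3 Y12.8
G1 X3.5 Y12.8
G1 X3.5 Y29.5
G1 X0.0 Y29.5
G1 X0.0 Y0.0
; layer 3
G0 Z6.3
G0 X0.0 Y0.0
G1 X16.3 Y0.0
G1 X16.3 Y12.8
G1 X3.5 Y12.8
G1 X3.5 Y29.5
G1 X0.0 Y29.5
G1 X0.0 Y0.0
; layer 4
G0 Z8.3
G0 X0.0 Y0.0
G1 X16.3 Y0.0
G1 X16.3 Y12.8
G1 X3.5 Y12.8
G1 X3.5 Y29.5
G1 X0.0 Y29.5
G1 X0.0 Y0.0
; layer 5
G0 Z10.4
G0 X0.0 Y0.0
G1 X16.3 Y0.0
G1 X16.3 Y12.8
G1 X3.5 Y12.8
G1 X3.5 Y29.5
G1 X0.0 Y29.5
G1 X0.0 Y0.0
; layer 6
G0 Z12.5
G0 X0.0 Y0.0
G1 X16.3 Y0.0
G1 X16.3 Y12.8
G1 X3.5 Y12.8
G1 X3.5 Y29.5
G1 X0.0 Y29.5
G1 X0.0 Y0.0
; layer 7
G0 Z14.6
G0 X0.0 Y0.0
G1 X16.3 Y0.0
G1 X16.3 Y12.8
G1 X3.5 Y12.8
G1 X3.5 Y29.5
G1 X0.0 Y29.5
G1 X0.0 Y0.0
M2 ; end

The solid is an L-shaped prism: outer 16.3 × 29.5 mm, arm thicknesses ≈ 12.8 mm (horizontal) and 3.5 mm (vertical), extruded 14.6 mm in z. Slicing at Δz = 2.1 mm — 7 equal slices spanning the solid's height, so layer i sits at z = i·h/7 — gives 7 non-empty perimeters. Each is a 6-segment closed polygon; G0 lifts to the layer z and rapids to the start vertex, then G1 traces the edges.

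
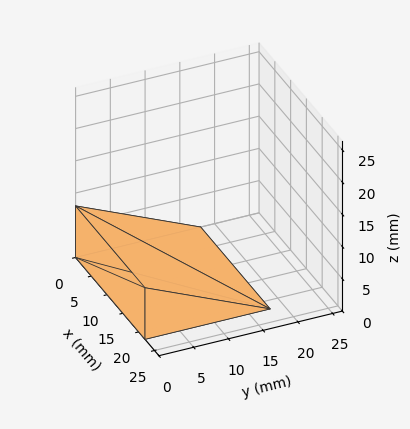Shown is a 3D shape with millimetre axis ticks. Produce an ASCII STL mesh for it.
Reading the render: the shape is a wedge (ramp): 22 × 18 mm base, rising to 8 mm along the y=0 edge and sloping linearly to z=0 at y=18 (dimensions read to the nearest mm from the axis ticks). For the STL, each face is triangulated and given an outward normal.

solid part
  facet normal 0.0000 0.0000 -1.0000
    outer loop
      vertex 22.000 18.000 0.000
      vertex 22.000 0.000 0.000
      vertex 0.000 0.000 0.000
    endloop
  endfacet
  facet normal 0.0000 0.0000 -1.0000
    outer loop
      vertex 0.000 18.000 0.000
      vertex 22.000 18.000 0.000
      vertex 0.000 0.000 0.000
    endloop
  endfacet
  facet normal 0.0000 -1.0000 0.0000
    outer loop
      vertex 0.000 0.000 0.000
      vertex 22.000 0.000 0.000
      vertex 22.000 0.000 8.000
    endloop
  endfacet
  facet normal 0.0000 -1.0000 0.0000
    outer loop
      vertex 0.000 0.000 0.000
      vertex 22.000 0.000 8.000
      vertex 0.000 0.000 8.000
    endloop
  endfacet
  facet normal 0.0000 0.4061 0.9138
    outer loop
      vertex 0.000 0.000 8.000
      vertex 22.000 0.000 8.000
      vertex 22.000 18.000 0.000
    endloop
  endfacet
  facet normal 0.0000 0.4061 0.9138
    outer loop
      vertex 0.000 0.000 8.000
      vertex 22.000 18.000 0.000
      vertex 0.000 18.000 0.000
    endloop
  endfacet
  facet normal -1.0000 0.0000 0.0000
    outer loop
      vertex 0.000 0.000 8.000
      vertex 0.000 18.000 0.000
      vertex 0.000 0.000 0.000
    endloop
  endfacet
  facet normal 1.0000 0.0000 0.0000
    outer loop
      vertex 22.000 0.000 0.000
      vertex 22.000 18.000 0.000
      vertex 22.000 0.000 8.000
    endloop
  endfacet
endsolid part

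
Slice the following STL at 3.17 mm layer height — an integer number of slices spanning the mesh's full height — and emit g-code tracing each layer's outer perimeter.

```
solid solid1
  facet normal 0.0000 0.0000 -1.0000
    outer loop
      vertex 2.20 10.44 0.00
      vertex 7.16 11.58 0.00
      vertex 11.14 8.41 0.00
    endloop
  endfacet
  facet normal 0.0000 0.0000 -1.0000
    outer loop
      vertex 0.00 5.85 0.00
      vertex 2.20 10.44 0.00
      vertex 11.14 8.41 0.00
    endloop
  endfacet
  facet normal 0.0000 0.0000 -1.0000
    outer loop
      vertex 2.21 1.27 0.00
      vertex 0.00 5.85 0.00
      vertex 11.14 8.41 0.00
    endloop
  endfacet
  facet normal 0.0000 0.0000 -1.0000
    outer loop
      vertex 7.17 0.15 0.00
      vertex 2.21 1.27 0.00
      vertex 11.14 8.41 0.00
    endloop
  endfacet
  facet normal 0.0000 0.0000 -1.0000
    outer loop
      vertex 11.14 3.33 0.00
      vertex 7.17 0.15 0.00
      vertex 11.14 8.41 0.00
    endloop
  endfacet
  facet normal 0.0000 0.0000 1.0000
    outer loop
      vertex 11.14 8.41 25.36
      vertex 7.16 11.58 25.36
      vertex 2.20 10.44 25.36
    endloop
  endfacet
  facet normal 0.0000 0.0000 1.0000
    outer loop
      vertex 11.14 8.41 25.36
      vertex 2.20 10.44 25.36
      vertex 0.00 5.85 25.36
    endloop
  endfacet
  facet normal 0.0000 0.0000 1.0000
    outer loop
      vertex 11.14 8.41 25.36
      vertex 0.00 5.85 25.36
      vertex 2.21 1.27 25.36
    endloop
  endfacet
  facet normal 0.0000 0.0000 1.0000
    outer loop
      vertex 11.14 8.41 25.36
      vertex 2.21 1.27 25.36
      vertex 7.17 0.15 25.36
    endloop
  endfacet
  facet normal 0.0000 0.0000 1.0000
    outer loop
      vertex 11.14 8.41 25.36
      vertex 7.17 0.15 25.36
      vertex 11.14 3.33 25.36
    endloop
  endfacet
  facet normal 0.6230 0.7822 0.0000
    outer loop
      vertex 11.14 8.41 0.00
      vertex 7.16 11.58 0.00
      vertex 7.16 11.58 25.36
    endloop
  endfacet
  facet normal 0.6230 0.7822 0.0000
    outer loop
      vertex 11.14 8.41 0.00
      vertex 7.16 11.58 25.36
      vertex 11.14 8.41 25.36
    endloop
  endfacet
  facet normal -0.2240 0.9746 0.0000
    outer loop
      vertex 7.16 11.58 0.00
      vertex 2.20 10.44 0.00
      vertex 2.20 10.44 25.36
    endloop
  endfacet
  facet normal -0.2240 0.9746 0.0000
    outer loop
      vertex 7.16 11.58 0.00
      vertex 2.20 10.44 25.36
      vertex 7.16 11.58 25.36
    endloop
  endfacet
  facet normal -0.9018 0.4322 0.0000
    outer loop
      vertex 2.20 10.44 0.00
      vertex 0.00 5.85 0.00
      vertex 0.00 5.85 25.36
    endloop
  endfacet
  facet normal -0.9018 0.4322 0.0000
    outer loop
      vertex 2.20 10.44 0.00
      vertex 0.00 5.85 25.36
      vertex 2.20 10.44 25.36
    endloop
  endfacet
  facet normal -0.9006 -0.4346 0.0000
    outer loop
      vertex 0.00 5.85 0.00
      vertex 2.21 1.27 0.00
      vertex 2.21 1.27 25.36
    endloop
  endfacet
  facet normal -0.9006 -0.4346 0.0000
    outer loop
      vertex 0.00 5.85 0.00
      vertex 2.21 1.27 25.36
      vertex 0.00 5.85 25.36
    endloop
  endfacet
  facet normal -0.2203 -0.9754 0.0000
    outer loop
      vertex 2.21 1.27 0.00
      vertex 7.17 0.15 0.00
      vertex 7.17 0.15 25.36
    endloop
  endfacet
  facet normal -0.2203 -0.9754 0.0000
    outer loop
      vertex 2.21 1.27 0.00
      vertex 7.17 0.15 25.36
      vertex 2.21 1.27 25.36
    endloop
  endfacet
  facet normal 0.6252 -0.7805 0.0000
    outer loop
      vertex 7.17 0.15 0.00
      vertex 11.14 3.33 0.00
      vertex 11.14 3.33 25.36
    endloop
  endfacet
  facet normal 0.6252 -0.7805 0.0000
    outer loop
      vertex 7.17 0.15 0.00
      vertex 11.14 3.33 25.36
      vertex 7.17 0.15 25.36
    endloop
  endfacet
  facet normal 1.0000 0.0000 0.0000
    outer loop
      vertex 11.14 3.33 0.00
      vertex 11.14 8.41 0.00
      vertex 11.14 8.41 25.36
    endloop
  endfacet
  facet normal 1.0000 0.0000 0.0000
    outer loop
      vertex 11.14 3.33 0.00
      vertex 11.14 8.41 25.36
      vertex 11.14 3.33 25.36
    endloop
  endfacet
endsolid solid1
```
; perimeter-only toolpath
G21 ; units = mm
G90 ; absolute positioning
G28 ; home
; layer 1
G0 Z3.17
G0 X11.14 Y8.41
G1 X7.16 Y11.58
G1 X2.20 Y10.44
G1 X0.00 Y5.85
G1 X2.21 Y1.27
G1 X7.17 Y0.15
G1 X11.14 Y3.33
G1 X11.14 Y8.41
; layer 2
G0 Z6.34
G0 X11.14 Y8.41
G1 X7.16 Y11.58
G1 X2.20 Y10.44
G1 X0.00 Y5.85
G1 X2.21 Y1.27
G1 X7.17 Y0.15
G1 X11.14 Y3.33
G1 X11.14 Y8.41
; layer 3
G0 Z9.51
G0 X11.14 Y8.41
G1 X7.16 Y11.58
G1 X2.20 Y10.44
G1 X0.00 Y5.85
G1 X2.21 Y1.27
G1 X7.17 Y0.15
G1 X11.14 Y3.33
G1 X11.14 Y8.41
; layer 4
G0 Z12.68
G0 X11.14 Y8.41
G1 X7.16 Y11.58
G1 X2.20 Y10.44
G1 X0.00 Y5.85
G1 X2.21 Y1.27
G1 X7.17 Y0.15
G1 X11.14 Y3.33
G1 X11.14 Y8.41
; layer 5
G0 Z15.85
G0 X11.14 Y8.41
G1 X7.16 Y11.58
G1 X2.20 Y10.44
G1 X0.00 Y5.85
G1 X2.21 Y1.27
G1 X7.17 Y0.15
G1 X11.14 Y3.33
G1 X11.14 Y8.41
; layer 6
G0 Z19.02
G0 X11.14 Y8.41
G1 X7.16 Y11.58
G1 X2.20 Y10.44
G1 X0.00 Y5.85
G1 X2.21 Y1.27
G1 X7.17 Y0.15
G1 X11.14 Y3.33
G1 X11.14 Y8.41
; layer 7
G0 Z22.19
G0 X11.14 Y8.41
G1 X7.16 Y11.58
G1 X2.20 Y10.44
G1 X0.00 Y5.85
G1 X2.21 Y1.27
G1 X7.17 Y0.15
G1 X11.14 Y3.33
G1 X11.14 Y8.41
; layer 8
G0 Z25.36
G0 X11.14 Y8.41
G1 X7.16 Y11.58
G1 X2.20 Y10.44
G1 X0.00 Y5.85
G1 X2.21 Y1.27
G1 X7.17 Y0.15
G1 X11.14 Y3.33
G1 X11.14 Y8.41
M2 ; end

The solid is a regular 7-sided prism (a cylinder approximated with 7 flat sides), circumscribed radius ≈ 5.86 mm, height ≈ 25.4 mm. Slicing at Δz = 3.17 mm — 8 equal slices spanning the solid's height, so layer i sits at z = i·h/8 — gives 8 non-empty perimeters. Each is a 7-segment closed polygon; G0 lifts to the layer z and rapids to the start vertex, then G1 traces the edges.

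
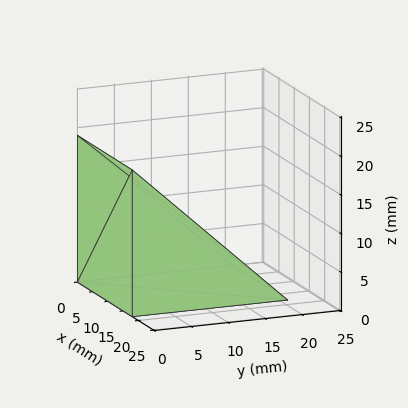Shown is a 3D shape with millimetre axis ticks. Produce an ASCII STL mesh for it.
Reading the render: the shape is a wedge (ramp): 18 × 21 mm base, rising to 19 mm along the y=0 edge and sloping linearly to z=0 at y=21 (dimensions read to the nearest mm from the axis ticks). For the STL, each face is triangulated and given an outward normal.

solid part
  facet normal 0.0000 0.0000 -1.0000
    outer loop
      vertex 18.000 21.000 0.000
      vertex 18.000 0.000 0.000
      vertex 0.000 0.000 0.000
    endloop
  endfacet
  facet normal 0.0000 0.0000 -1.0000
    outer loop
      vertex 0.000 21.000 0.000
      vertex 18.000 21.000 0.000
      vertex 0.000 0.000 0.000
    endloop
  endfacet
  facet normal 0.0000 -1.0000 0.0000
    outer loop
      vertex 0.000 0.000 0.000
      vertex 18.000 0.000 0.000
      vertex 18.000 0.000 19.000
    endloop
  endfacet
  facet normal 0.0000 -1.0000 0.0000
    outer loop
      vertex 0.000 0.000 0.000
      vertex 18.000 0.000 19.000
      vertex 0.000 0.000 19.000
    endloop
  endfacet
  facet normal 0.0000 0.6709 0.7415
    outer loop
      vertex 0.000 0.000 19.000
      vertex 18.000 0.000 19.000
      vertex 18.000 21.000 0.000
    endloop
  endfacet
  facet normal 0.0000 0.6709 0.7415
    outer loop
      vertex 0.000 0.000 19.000
      vertex 18.000 21.000 0.000
      vertex 0.000 21.000 0.000
    endloop
  endfacet
  facet normal -1.0000 0.0000 0.0000
    outer loop
      vertex 0.000 0.000 19.000
      vertex 0.000 21.000 0.000
      vertex 0.000 0.000 0.000
    endloop
  endfacet
  facet normal 1.0000 0.0000 0.0000
    outer loop
      vertex 18.000 0.000 0.000
      vertex 18.000 21.000 0.000
      vertex 18.000 0.000 19.000
    endloop
  endfacet
endsolid part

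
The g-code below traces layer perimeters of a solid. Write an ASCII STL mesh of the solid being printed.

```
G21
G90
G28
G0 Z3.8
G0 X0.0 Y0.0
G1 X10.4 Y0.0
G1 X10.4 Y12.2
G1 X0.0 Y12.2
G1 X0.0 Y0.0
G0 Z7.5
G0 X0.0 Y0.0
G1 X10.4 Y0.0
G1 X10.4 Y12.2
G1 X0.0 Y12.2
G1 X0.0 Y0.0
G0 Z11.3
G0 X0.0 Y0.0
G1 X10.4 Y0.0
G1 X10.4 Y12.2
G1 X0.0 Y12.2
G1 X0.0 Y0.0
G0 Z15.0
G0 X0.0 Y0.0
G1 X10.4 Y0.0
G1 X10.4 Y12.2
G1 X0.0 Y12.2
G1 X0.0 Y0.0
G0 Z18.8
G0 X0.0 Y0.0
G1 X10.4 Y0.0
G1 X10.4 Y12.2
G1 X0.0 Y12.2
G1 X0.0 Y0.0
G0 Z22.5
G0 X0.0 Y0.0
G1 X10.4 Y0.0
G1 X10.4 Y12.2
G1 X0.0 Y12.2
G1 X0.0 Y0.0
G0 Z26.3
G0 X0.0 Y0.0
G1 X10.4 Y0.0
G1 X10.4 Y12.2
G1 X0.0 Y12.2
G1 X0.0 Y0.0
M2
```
solid part
  facet normal 0.0000 0.0000 -1.0000
    outer loop
      vertex 10.4 12.2 0.0
      vertex 10.4 0.0 0.0
      vertex 0.0 0.0 0.0
    endloop
  endfacet
  facet normal 0.0000 0.0000 -1.0000
    outer loop
      vertex 0.0 12.2 0.0
      vertex 10.4 12.2 0.0
      vertex 0.0 0.0 0.0
    endloop
  endfacet
  facet normal 0.0000 0.0000 1.0000
    outer loop
      vertex 0.0 0.0 26.3
      vertex 10.4 0.0 26.3
      vertex 10.4 12.2 26.3
    endloop
  endfacet
  facet normal 0.0000 0.0000 1.0000
    outer loop
      vertex 0.0 0.0 26.3
      vertex 10.4 12.2 26.3
      vertex 0.0 12.2 26.3
    endloop
  endfacet
  facet normal 0.0000 -1.0000 0.0000
    outer loop
      vertex 0.0 0.0 0.0
      vertex 10.4 0.0 0.0
      vertex 10.4 0.0 26.3
    endloop
  endfacet
  facet normal 0.0000 -1.0000 0.0000
    outer loop
      vertex 0.0 0.0 0.0
      vertex 10.4 0.0 26.3
      vertex 0.0 0.0 26.3
    endloop
  endfacet
  facet normal 0.0000 1.0000 0.0000
    outer loop
      vertex 10.4 12.2 26.3
      vertex 10.4 12.2 0.0
      vertex 0.0 12.2 0.0
    endloop
  endfacet
  facet normal 0.0000 1.0000 0.0000
    outer loop
      vertex 0.0 12.2 26.3
      vertex 10.4 12.2 26.3
      vertex 0.0 12.2 0.0
    endloop
  endfacet
  facet normal -1.0000 0.0000 0.0000
    outer loop
      vertex 0.0 12.2 26.3
      vertex 0.0 12.2 0.0
      vertex 0.0 0.0 0.0
    endloop
  endfacet
  facet normal -1.0000 0.0000 0.0000
    outer loop
      vertex 0.0 0.0 26.3
      vertex 0.0 12.2 26.3
      vertex 0.0 0.0 0.0
    endloop
  endfacet
  facet normal 1.0000 0.0000 0.0000
    outer loop
      vertex 10.4 0.0 0.0
      vertex 10.4 12.2 0.0
      vertex 10.4 12.2 26.3
    endloop
  endfacet
  facet normal 1.0000 0.0000 0.0000
    outer loop
      vertex 10.4 0.0 0.0
      vertex 10.4 12.2 26.3
      vertex 10.4 0.0 26.3
    endloop
  endfacet
endsolid part

The G0 Z moves step by Δz≈3.8 mm. Every layer's G1 loop is the same polygon, so the solid is a straight extrusion of it from z=0 to z≈26.3. Closing with flat bottom and top caps and triangulating gives 12 facets — a rectangular box, roughly 10.4 × 12.2 mm footprint and 26.3 mm tall.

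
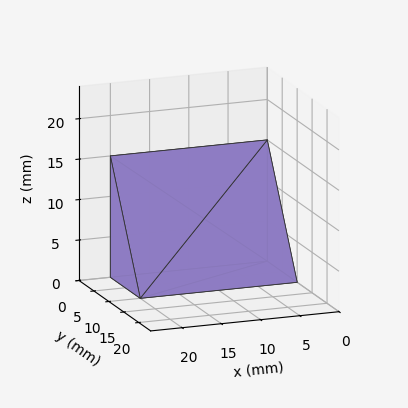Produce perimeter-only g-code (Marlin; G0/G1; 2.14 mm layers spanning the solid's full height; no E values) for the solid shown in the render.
Reading the render: the shape is a wedge (ramp): 20 × 10 mm base, rising to 15 mm along the y=0 edge and sloping linearly to z=0 at y=10 (dimensions read to the nearest mm from the axis ticks). For the g-code, the solid's height is divided into equal slices at the stated Δz and each level perimeter traced with G1 moves after a G0 lift.

; perimeter-only toolpath
G21 ; units = mm
G90 ; absolute positioning
G28 ; home
; layer 1
G0 Z2.14
G0 X0.00 Y0.00
G1 X20.00 Y0.00
G1 X20.00 Y8.57
G1 X0.00 Y8.57
G1 X0.00 Y0.00
; layer 2
G0 Z4.29
G0 X0.00 Y0.00
G1 X20.00 Y0.00
G1 X20.00 Y7.14
G1 X0.00 Y7.14
G1 X0.00 Y0.00
; layer 3
G0 Z6.43
G0 X0.00 Y0.00
G1 X20.00 Y0.00
G1 X20.00 Y5.71
G1 X0.00 Y5.71
G1 X0.00 Y0.00
; layer 4
G0 Z8.57
G0 X0.00 Y0.00
G1 X20.00 Y0.00
G1 X20.00 Y4.29
G1 X0.00 Y4.29
G1 X0.00 Y0.00
; layer 5
G0 Z10.71
G0 X0.00 Y0.00
G1 X20.00 Y0.00
G1 X20.00 Y2.86
G1 X0.00 Y2.86
G1 X0.00 Y0.00
; layer 6
G0 Z12.86
G0 X0.00 Y0.00
G1 X20.00 Y0.00
G1 X20.00 Y1.43
G1 X0.00 Y1.43
G1 X0.00 Y0.00
M2 ; end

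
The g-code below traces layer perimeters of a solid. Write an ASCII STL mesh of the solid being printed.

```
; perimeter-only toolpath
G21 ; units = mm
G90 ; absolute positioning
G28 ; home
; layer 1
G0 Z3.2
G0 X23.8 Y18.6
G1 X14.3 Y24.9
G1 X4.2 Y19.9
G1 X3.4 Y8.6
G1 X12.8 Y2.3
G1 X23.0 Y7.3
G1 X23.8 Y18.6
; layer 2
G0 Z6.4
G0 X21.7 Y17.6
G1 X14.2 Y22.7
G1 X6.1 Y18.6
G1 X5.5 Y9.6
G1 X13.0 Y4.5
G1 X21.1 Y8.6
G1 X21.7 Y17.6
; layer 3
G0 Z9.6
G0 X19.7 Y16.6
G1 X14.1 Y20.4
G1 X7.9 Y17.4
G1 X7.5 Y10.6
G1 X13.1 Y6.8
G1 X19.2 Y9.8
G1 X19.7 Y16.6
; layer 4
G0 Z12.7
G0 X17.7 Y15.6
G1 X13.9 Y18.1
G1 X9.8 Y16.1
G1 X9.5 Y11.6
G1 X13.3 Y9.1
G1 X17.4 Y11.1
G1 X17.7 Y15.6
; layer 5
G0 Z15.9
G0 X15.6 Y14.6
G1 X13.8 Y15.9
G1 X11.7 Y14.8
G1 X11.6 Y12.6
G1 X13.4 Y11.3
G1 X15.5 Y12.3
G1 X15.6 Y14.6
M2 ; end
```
solid part
  facet normal 0.0000 0.0000 -1.0000
    outer loop
      vertex 2.3 21.1 0.0
      vertex 14.5 27.2 0.0
      vertex 25.8 19.6 0.0
    endloop
  endfacet
  facet normal 0.0000 0.0000 -1.0000
    outer loop
      vertex 1.4 7.6 0.0
      vertex 2.3 21.1 0.0
      vertex 25.8 19.6 0.0
    endloop
  endfacet
  facet normal 0.0000 0.0000 -1.0000
    outer loop
      vertex 12.7 0.0 0.0
      vertex 1.4 7.6 0.0
      vertex 25.8 19.6 0.0
    endloop
  endfacet
  facet normal 0.0000 0.0000 -1.0000
    outer loop
      vertex 24.9 6.1 0.0
      vertex 12.7 0.0 0.0
      vertex 25.8 19.6 0.0
    endloop
  endfacet
  facet normal 0.4749 0.7061 0.5252
    outer loop
      vertex 25.8 19.6 0.0
      vertex 14.5 27.2 0.0
      vertex 13.6 13.6 19.1
    endloop
  endfacet
  facet normal -0.3808 0.7616 0.5244
    outer loop
      vertex 14.5 27.2 0.0
      vertex 2.3 21.1 0.0
      vertex 13.6 13.6 19.1
    endloop
  endfacet
  facet normal -0.8494 0.0566 0.5247
    outer loop
      vertex 2.3 21.1 0.0
      vertex 1.4 7.6 0.0
      vertex 13.6 13.6 19.1
    endloop
  endfacet
  facet normal -0.4749 -0.7061 0.5252
    outer loop
      vertex 1.4 7.6 0.0
      vertex 12.7 0.0 0.0
      vertex 13.6 13.6 19.1
    endloop
  endfacet
  facet normal 0.3808 -0.7616 0.5244
    outer loop
      vertex 12.7 0.0 0.0
      vertex 24.9 6.1 0.0
      vertex 13.6 13.6 19.1
    endloop
  endfacet
  facet normal 0.8494 -0.0566 0.5247
    outer loop
      vertex 24.9 6.1 0.0
      vertex 25.8 19.6 0.0
      vertex 13.6 13.6 19.1
    endloop
  endfacet
endsolid part

The G0 Z moves step by Δz≈3.2 mm. The G1 loops shrink linearly with z, so the solid tapers from its base footprint up to z≈19.1. Closing with a flat bottom cap and the tapered top and triangulating gives 10 facets — a regular 6-sided pyramid, base circumscribed radius ≈ 13.6 mm, apex at z ≈ 19.1 mm.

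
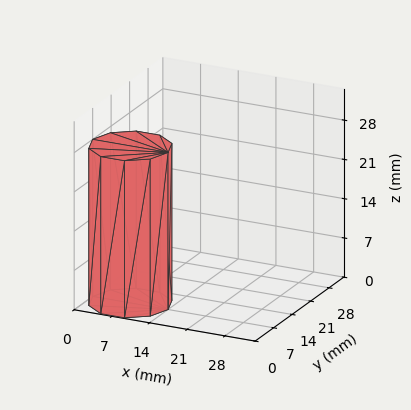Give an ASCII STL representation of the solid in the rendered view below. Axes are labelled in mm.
Reading the render: the shape is a regular 10-sided prism (a cylinder approximated with 10 flat sides), circumscribed radius ≈ 7 mm, height ≈ 28 mm (dimensions read to the nearest mm from the axis ticks). For the STL, each face is triangulated and given an outward normal.

solid part
  facet normal 0.0000 0.0000 -1.0000
    outer loop
      vertex 9.2 13.7 0.0
      vertex 12.7 11.1 0.0
      vertex 14.0 7.0 0.0
    endloop
  endfacet
  facet normal 0.0000 0.0000 -1.0000
    outer loop
      vertex 4.8 13.7 0.0
      vertex 9.2 13.7 0.0
      vertex 14.0 7.0 0.0
    endloop
  endfacet
  facet normal 0.0000 0.0000 -1.0000
    outer loop
      vertex 1.3 11.1 0.0
      vertex 4.8 13.7 0.0
      vertex 14.0 7.0 0.0
    endloop
  endfacet
  facet normal 0.0000 0.0000 -1.0000
    outer loop
      vertex 0.0 7.0 0.0
      vertex 1.3 11.1 0.0
      vertex 14.0 7.0 0.0
    endloop
  endfacet
  facet normal 0.0000 0.0000 -1.0000
    outer loop
      vertex 1.3 2.9 0.0
      vertex 0.0 7.0 0.0
      vertex 14.0 7.0 0.0
    endloop
  endfacet
  facet normal 0.0000 0.0000 -1.0000
    outer loop
      vertex 4.8 0.3 0.0
      vertex 1.3 2.9 0.0
      vertex 14.0 7.0 0.0
    endloop
  endfacet
  facet normal 0.0000 0.0000 -1.0000
    outer loop
      vertex 9.2 0.3 0.0
      vertex 4.8 0.3 0.0
      vertex 14.0 7.0 0.0
    endloop
  endfacet
  facet normal 0.0000 0.0000 -1.0000
    outer loop
      vertex 12.7 2.9 0.0
      vertex 9.2 0.3 0.0
      vertex 14.0 7.0 0.0
    endloop
  endfacet
  facet normal 0.0000 0.0000 1.0000
    outer loop
      vertex 14.0 7.0 28.0
      vertex 12.7 11.1 28.0
      vertex 9.2 13.7 28.0
    endloop
  endfacet
  facet normal 0.0000 0.0000 1.0000
    outer loop
      vertex 14.0 7.0 28.0
      vertex 9.2 13.7 28.0
      vertex 4.8 13.7 28.0
    endloop
  endfacet
  facet normal 0.0000 0.0000 1.0000
    outer loop
      vertex 14.0 7.0 28.0
      vertex 4.8 13.7 28.0
      vertex 1.3 11.1 28.0
    endloop
  endfacet
  facet normal 0.0000 0.0000 1.0000
    outer loop
      vertex 14.0 7.0 28.0
      vertex 1.3 11.1 28.0
      vertex 0.0 7.0 28.0
    endloop
  endfacet
  facet normal 0.0000 0.0000 1.0000
    outer loop
      vertex 14.0 7.0 28.0
      vertex 0.0 7.0 28.0
      vertex 1.3 2.9 28.0
    endloop
  endfacet
  facet normal 0.0000 0.0000 1.0000
    outer loop
      vertex 14.0 7.0 28.0
      vertex 1.3 2.9 28.0
      vertex 4.8 0.3 28.0
    endloop
  endfacet
  facet normal 0.0000 0.0000 1.0000
    outer loop
      vertex 14.0 7.0 28.0
      vertex 4.8 0.3 28.0
      vertex 9.2 0.3 28.0
    endloop
  endfacet
  facet normal 0.0000 0.0000 1.0000
    outer loop
      vertex 14.0 7.0 28.0
      vertex 9.2 0.3 28.0
      vertex 12.7 2.9 28.0
    endloop
  endfacet
  facet normal 0.9532 0.3022 0.0000
    outer loop
      vertex 14.0 7.0 0.0
      vertex 12.7 11.1 0.0
      vertex 12.7 11.1 28.0
    endloop
  endfacet
  facet normal 0.9532 0.3022 0.0000
    outer loop
      vertex 14.0 7.0 0.0
      vertex 12.7 11.1 28.0
      vertex 14.0 7.0 28.0
    endloop
  endfacet
  facet normal 0.5963 0.8027 0.0000
    outer loop
      vertex 12.7 11.1 0.0
      vertex 9.2 13.7 0.0
      vertex 9.2 13.7 28.0
    endloop
  endfacet
  facet normal 0.5963 0.8027 0.0000
    outer loop
      vertex 12.7 11.1 0.0
      vertex 9.2 13.7 28.0
      vertex 12.7 11.1 28.0
    endloop
  endfacet
  facet normal 0.0000 1.0000 0.0000
    outer loop
      vertex 9.2 13.7 0.0
      vertex 4.8 13.7 0.0
      vertex 4.8 13.7 28.0
    endloop
  endfacet
  facet normal 0.0000 1.0000 0.0000
    outer loop
      vertex 9.2 13.7 0.0
      vertex 4.8 13.7 28.0
      vertex 9.2 13.7 28.0
    endloop
  endfacet
  facet normal -0.5963 0.8027 0.0000
    outer loop
      vertex 4.8 13.7 0.0
      vertex 1.3 11.1 0.0
      vertex 1.3 11.1 28.0
    endloop
  endfacet
  facet normal -0.5963 0.8027 0.0000
    outer loop
      vertex 4.8 13.7 0.0
      vertex 1.3 11.1 28.0
      vertex 4.8 13.7 28.0
    endloop
  endfacet
  facet normal -0.9532 0.3022 0.0000
    outer loop
      vertex 1.3 11.1 0.0
      vertex 0.0 7.0 0.0
      vertex 0.0 7.0 28.0
    endloop
  endfacet
  facet normal -0.9532 0.3022 0.0000
    outer loop
      vertex 1.3 11.1 0.0
      vertex 0.0 7.0 28.0
      vertex 1.3 11.1 28.0
    endloop
  endfacet
  facet normal -0.9532 -0.3022 0.0000
    outer loop
      vertex 0.0 7.0 0.0
      vertex 1.3 2.9 0.0
      vertex 1.3 2.9 28.0
    endloop
  endfacet
  facet normal -0.9532 -0.3022 0.0000
    outer loop
      vertex 0.0 7.0 0.0
      vertex 1.3 2.9 28.0
      vertex 0.0 7.0 28.0
    endloop
  endfacet
  facet normal -0.5963 -0.8027 0.0000
    outer loop
      vertex 1.3 2.9 0.0
      vertex 4.8 0.3 0.0
      vertex 4.8 0.3 28.0
    endloop
  endfacet
  facet normal -0.5963 -0.8027 0.0000
    outer loop
      vertex 1.3 2.9 0.0
      vertex 4.8 0.3 28.0
      vertex 1.3 2.9 28.0
    endloop
  endfacet
  facet normal 0.0000 -1.0000 0.0000
    outer loop
      vertex 4.8 0.3 0.0
      vertex 9.2 0.3 0.0
      vertex 9.2 0.3 28.0
    endloop
  endfacet
  facet normal 0.0000 -1.0000 0.0000
    outer loop
      vertex 4.8 0.3 0.0
      vertex 9.2 0.3 28.0
      vertex 4.8 0.3 28.0
    endloop
  endfacet
  facet normal 0.5963 -0.8027 0.0000
    outer loop
      vertex 9.2 0.3 0.0
      vertex 12.7 2.9 0.0
      vertex 12.7 2.9 28.0
    endloop
  endfacet
  facet normal 0.5963 -0.8027 0.0000
    outer loop
      vertex 9.2 0.3 0.0
      vertex 12.7 2.9 28.0
      vertex 9.2 0.3 28.0
    endloop
  endfacet
  facet normal 0.9532 -0.3022 0.0000
    outer loop
      vertex 12.7 2.9 0.0
      vertex 14.0 7.0 0.0
      vertex 14.0 7.0 28.0
    endloop
  endfacet
  facet normal 0.9532 -0.3022 0.0000
    outer loop
      vertex 12.7 2.9 0.0
      vertex 14.0 7.0 28.0
      vertex 12.7 2.9 28.0
    endloop
  endfacet
endsolid part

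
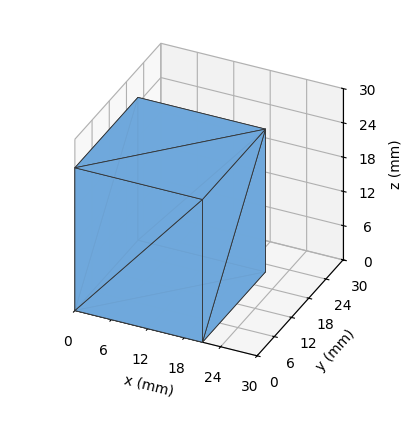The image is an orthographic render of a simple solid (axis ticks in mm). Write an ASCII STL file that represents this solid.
Reading the render: the shape is a rectangular box, roughly 21 × 22 mm footprint and 25 mm tall (dimensions read to the nearest mm from the axis ticks). For the STL, each face is triangulated and given an outward normal.

solid part
  facet normal 0.0000 0.0000 -1.0000
    outer loop
      vertex 21.000 22.000 0.000
      vertex 21.000 0.000 0.000
      vertex 0.000 0.000 0.000
    endloop
  endfacet
  facet normal 0.0000 0.0000 -1.0000
    outer loop
      vertex 0.000 22.000 0.000
      vertex 21.000 22.000 0.000
      vertex 0.000 0.000 0.000
    endloop
  endfacet
  facet normal 0.0000 0.0000 1.0000
    outer loop
      vertex 0.000 0.000 25.000
      vertex 21.000 0.000 25.000
      vertex 21.000 22.000 25.000
    endloop
  endfacet
  facet normal 0.0000 0.0000 1.0000
    outer loop
      vertex 0.000 0.000 25.000
      vertex 21.000 22.000 25.000
      vertex 0.000 22.000 25.000
    endloop
  endfacet
  facet normal 0.0000 -1.0000 0.0000
    outer loop
      vertex 0.000 0.000 0.000
      vertex 21.000 0.000 0.000
      vertex 21.000 0.000 25.000
    endloop
  endfacet
  facet normal 0.0000 -1.0000 0.0000
    outer loop
      vertex 0.000 0.000 0.000
      vertex 21.000 0.000 25.000
      vertex 0.000 0.000 25.000
    endloop
  endfacet
  facet normal 0.0000 1.0000 0.0000
    outer loop
      vertex 21.000 22.000 25.000
      vertex 21.000 22.000 0.000
      vertex 0.000 22.000 0.000
    endloop
  endfacet
  facet normal 0.0000 1.0000 0.0000
    outer loop
      vertex 0.000 22.000 25.000
      vertex 21.000 22.000 25.000
      vertex 0.000 22.000 0.000
    endloop
  endfacet
  facet normal -1.0000 0.0000 0.0000
    outer loop
      vertex 0.000 22.000 25.000
      vertex 0.000 22.000 0.000
      vertex 0.000 0.000 0.000
    endloop
  endfacet
  facet normal -1.0000 0.0000 0.0000
    outer loop
      vertex 0.000 0.000 25.000
      vertex 0.000 22.000 25.000
      vertex 0.000 0.000 0.000
    endloop
  endfacet
  facet normal 1.0000 0.0000 0.0000
    outer loop
      vertex 21.000 0.000 0.000
      vertex 21.000 22.000 0.000
      vertex 21.000 22.000 25.000
    endloop
  endfacet
  facet normal 1.0000 0.0000 0.0000
    outer loop
      vertex 21.000 0.000 0.000
      vertex 21.000 22.000 25.000
      vertex 21.000 0.000 25.000
    endloop
  endfacet
endsolid part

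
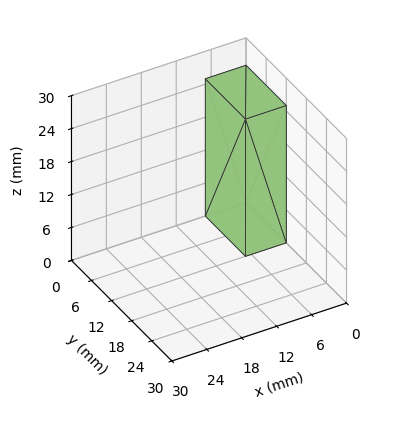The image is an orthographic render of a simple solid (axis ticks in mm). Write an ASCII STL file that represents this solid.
Reading the render: the shape is a rectangular box, roughly 7 × 12 mm footprint and 25 mm tall (dimensions read to the nearest mm from the axis ticks). For the STL, each face is triangulated and given an outward normal.

solid part
  facet normal 0.0000 0.0000 -1.0000
    outer loop
      vertex 7.00 12.00 0.00
      vertex 7.00 0.00 0.00
      vertex 0.00 0.00 0.00
    endloop
  endfacet
  facet normal 0.0000 0.0000 -1.0000
    outer loop
      vertex 0.00 12.00 0.00
      vertex 7.00 12.00 0.00
      vertex 0.00 0.00 0.00
    endloop
  endfacet
  facet normal 0.0000 0.0000 1.0000
    outer loop
      vertex 0.00 0.00 25.00
      vertex 7.00 0.00 25.00
      vertex 7.00 12.00 25.00
    endloop
  endfacet
  facet normal 0.0000 0.0000 1.0000
    outer loop
      vertex 0.00 0.00 25.00
      vertex 7.00 12.00 25.00
      vertex 0.00 12.00 25.00
    endloop
  endfacet
  facet normal 0.0000 -1.0000 0.0000
    outer loop
      vertex 0.00 0.00 0.00
      vertex 7.00 0.00 0.00
      vertex 7.00 0.00 25.00
    endloop
  endfacet
  facet normal 0.0000 -1.0000 0.0000
    outer loop
      vertex 0.00 0.00 0.00
      vertex 7.00 0.00 25.00
      vertex 0.00 0.00 25.00
    endloop
  endfacet
  facet normal 0.0000 1.0000 0.0000
    outer loop
      vertex 7.00 12.00 25.00
      vertex 7.00 12.00 0.00
      vertex 0.00 12.00 0.00
    endloop
  endfacet
  facet normal 0.0000 1.0000 0.0000
    outer loop
      vertex 0.00 12.00 25.00
      vertex 7.00 12.00 25.00
      vertex 0.00 12.00 0.00
    endloop
  endfacet
  facet normal -1.0000 0.0000 0.0000
    outer loop
      vertex 0.00 12.00 25.00
      vertex 0.00 12.00 0.00
      vertex 0.00 0.00 0.00
    endloop
  endfacet
  facet normal -1.0000 0.0000 0.0000
    outer loop
      vertex 0.00 0.00 25.00
      vertex 0.00 12.00 25.00
      vertex 0.00 0.00 0.00
    endloop
  endfacet
  facet normal 1.0000 0.0000 0.0000
    outer loop
      vertex 7.00 0.00 0.00
      vertex 7.00 12.00 0.00
      vertex 7.00 12.00 25.00
    endloop
  endfacet
  facet normal 1.0000 0.0000 0.0000
    outer loop
      vertex 7.00 0.00 0.00
      vertex 7.00 12.00 25.00
      vertex 7.00 0.00 25.00
    endloop
  endfacet
endsolid part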